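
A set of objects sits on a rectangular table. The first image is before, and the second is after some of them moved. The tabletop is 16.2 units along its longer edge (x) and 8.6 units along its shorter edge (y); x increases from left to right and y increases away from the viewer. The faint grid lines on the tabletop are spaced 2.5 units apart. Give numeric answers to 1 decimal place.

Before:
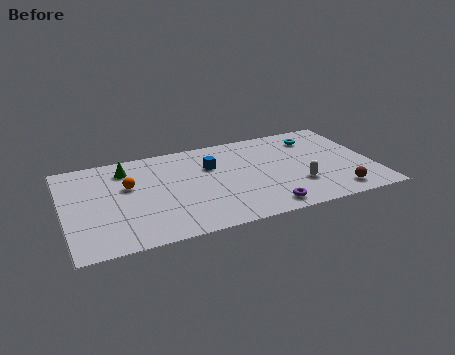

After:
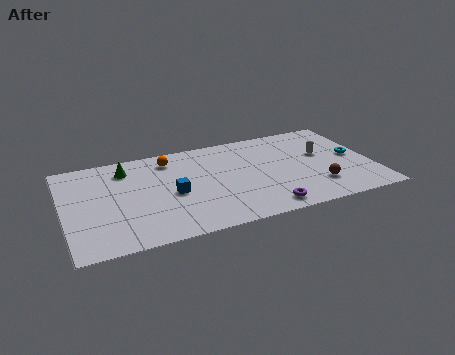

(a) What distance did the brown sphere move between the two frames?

1.3

The brown sphere moved from about (14.0, 1.3) to (13.1, 2.2), a distance of √(0.9² + 0.9²) ≈ 1.3.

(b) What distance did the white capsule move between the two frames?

3.0

The white capsule was near (12.1, 2.6) before and (13.7, 5.1) after, so it travelled √(1.6² + 2.5²) ≈ 3.0 units.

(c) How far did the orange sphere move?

2.9

From (3.4, 5.3) to (5.7, 7.1), the orange sphere covered √(2.3² + 1.8²) ≈ 2.9 units.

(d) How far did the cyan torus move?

3.0

The cyan torus moved from about (13.5, 6.8) to (15.3, 4.4), a distance of √(1.8² + 2.4²) ≈ 3.0.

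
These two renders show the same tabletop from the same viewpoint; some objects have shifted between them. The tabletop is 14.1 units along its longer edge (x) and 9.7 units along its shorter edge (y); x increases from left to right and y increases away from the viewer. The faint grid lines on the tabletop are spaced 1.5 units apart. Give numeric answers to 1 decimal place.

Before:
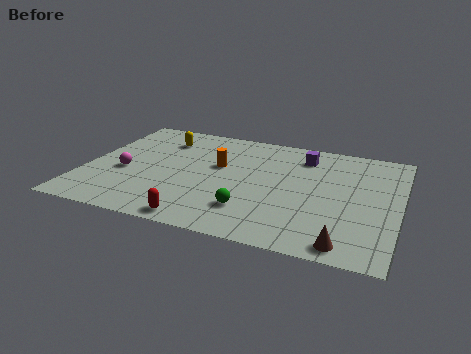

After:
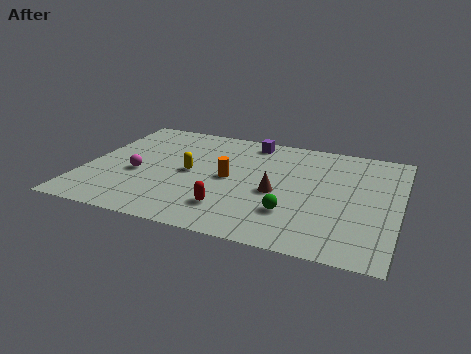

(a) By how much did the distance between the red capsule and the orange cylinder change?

-2.3

Before: roughly 4.9 units apart; after: 2.6. That's 2.3 units closer together.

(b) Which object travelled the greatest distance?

the brown cone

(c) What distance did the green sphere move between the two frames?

1.8

From (7.7, 2.4) to (9.5, 2.7), the green sphere covered √(1.8² + 0.3²) ≈ 1.8 units.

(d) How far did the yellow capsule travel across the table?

3.1

The yellow capsule was near (3.1, 7.5) before and (4.7, 4.8) after, so it travelled √(1.6² + 2.7²) ≈ 3.1 units.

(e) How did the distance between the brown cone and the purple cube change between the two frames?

-2.6

Before: roughly 7.2 units apart; after: 4.6. That's 2.6 units closer together.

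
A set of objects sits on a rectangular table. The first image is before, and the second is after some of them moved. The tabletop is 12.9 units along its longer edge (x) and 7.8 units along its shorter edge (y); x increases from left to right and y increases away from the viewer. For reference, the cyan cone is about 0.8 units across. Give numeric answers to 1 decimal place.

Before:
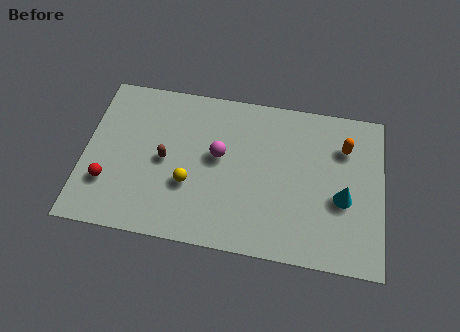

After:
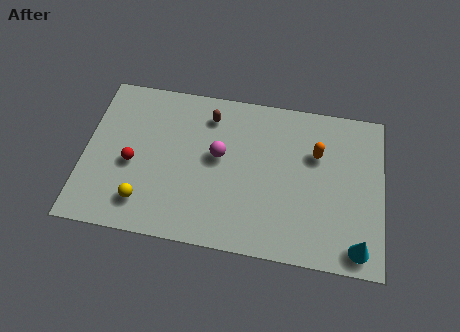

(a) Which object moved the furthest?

the brown capsule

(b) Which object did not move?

the magenta sphere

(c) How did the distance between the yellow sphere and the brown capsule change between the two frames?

+3.9

Before: roughly 1.5 units apart; after: 5.4. That's 3.9 units further apart.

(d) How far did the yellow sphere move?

2.2

From (4.6, 2.8) to (2.7, 1.6), the yellow sphere covered √(1.9² + 1.2²) ≈ 2.2 units.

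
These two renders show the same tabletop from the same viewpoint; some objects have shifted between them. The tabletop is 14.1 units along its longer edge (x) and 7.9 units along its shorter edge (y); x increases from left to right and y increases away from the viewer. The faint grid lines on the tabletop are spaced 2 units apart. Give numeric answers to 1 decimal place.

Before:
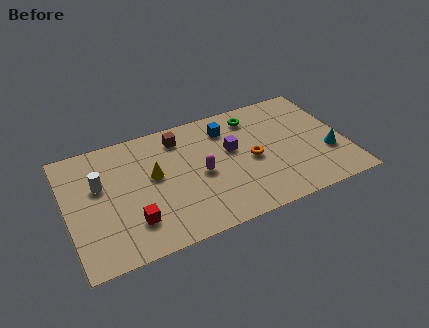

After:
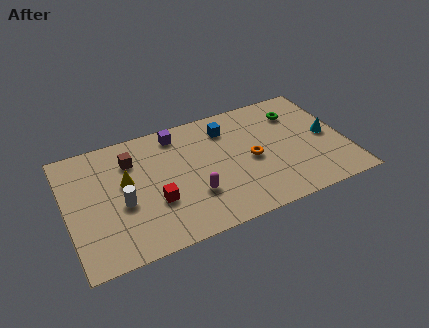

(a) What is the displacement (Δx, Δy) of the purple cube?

(-2.6, 2.1)

The purple cube started near (8.4, 4.7) and ended near (5.8, 6.8).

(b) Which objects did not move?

the orange torus and the blue cube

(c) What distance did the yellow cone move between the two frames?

1.4

From (4.4, 4.5) to (3.0, 4.6), the yellow cone covered √(1.4² + 0.1²) ≈ 1.4 units.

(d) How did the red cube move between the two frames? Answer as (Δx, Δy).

(1.2, 0.8)

The red cube started near (3.1, 2.0) and ended near (4.3, 2.8).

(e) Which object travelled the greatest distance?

the purple cube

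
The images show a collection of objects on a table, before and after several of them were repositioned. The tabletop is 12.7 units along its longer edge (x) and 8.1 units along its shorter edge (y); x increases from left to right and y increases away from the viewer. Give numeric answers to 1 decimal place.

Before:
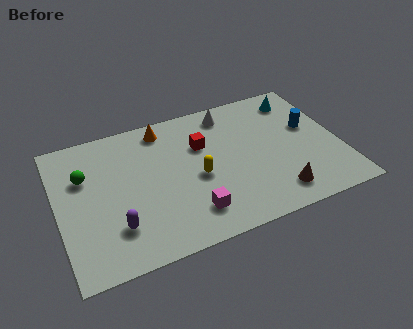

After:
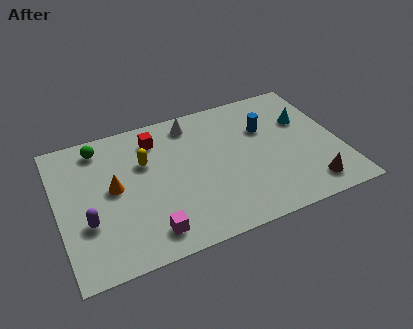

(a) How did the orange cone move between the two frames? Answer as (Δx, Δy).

(-2.5, -2.7)

The orange cone was at about (5.0, 7.0) and moved to about (2.5, 4.3).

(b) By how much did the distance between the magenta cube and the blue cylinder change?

+0.4

They were about 6.6 units apart before and 7.0 after — 0.4 units further apart.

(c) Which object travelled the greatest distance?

the orange cone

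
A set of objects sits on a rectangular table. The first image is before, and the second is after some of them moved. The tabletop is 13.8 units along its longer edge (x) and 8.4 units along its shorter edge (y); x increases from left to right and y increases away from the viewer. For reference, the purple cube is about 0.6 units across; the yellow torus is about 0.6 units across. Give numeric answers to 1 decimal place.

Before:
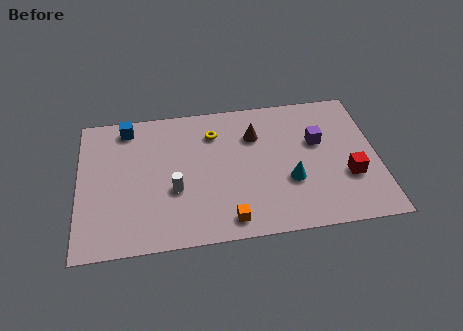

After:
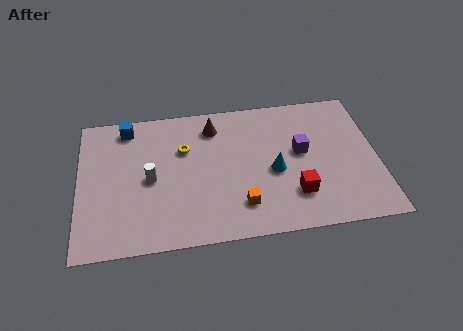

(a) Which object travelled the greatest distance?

the red cube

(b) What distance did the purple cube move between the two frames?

0.9

The purple cube moved from about (11.1, 5.2) to (10.3, 4.7), a distance of √(0.8² + 0.5²) ≈ 0.9.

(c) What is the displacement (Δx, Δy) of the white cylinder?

(-1.1, 0.8)

From the two frames, the white cylinder sits at roughly (4.4, 3.2) before and (3.3, 4.0) after.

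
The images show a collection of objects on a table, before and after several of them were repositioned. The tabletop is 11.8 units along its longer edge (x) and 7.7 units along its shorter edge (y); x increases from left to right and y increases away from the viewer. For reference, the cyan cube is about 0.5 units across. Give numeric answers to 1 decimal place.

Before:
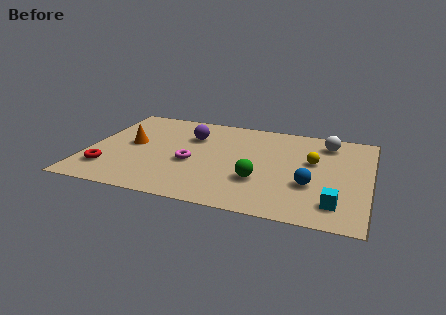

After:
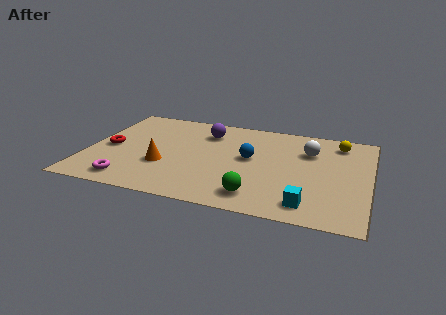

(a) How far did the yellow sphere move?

2.1

The yellow sphere was near (9.4, 4.6) before and (10.4, 6.4) after, so it travelled √(1.0² + 1.8²) ≈ 2.1 units.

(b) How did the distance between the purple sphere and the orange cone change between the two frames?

+0.8

Before: roughly 2.7 units apart; after: 3.5. That's 0.8 units further apart.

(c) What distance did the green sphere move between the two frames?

1.2

From (7.3, 2.5) to (7.3, 1.3), the green sphere covered √(0.0² + 1.2²) ≈ 1.2 units.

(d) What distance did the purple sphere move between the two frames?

0.8

The purple sphere moved from about (4.2, 5.4) to (4.8, 5.9), a distance of √(0.6² + 0.5²) ≈ 0.8.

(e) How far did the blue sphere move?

3.0

The blue sphere was near (9.4, 2.7) before and (6.8, 4.2) after, so it travelled √(2.6² + 1.5²) ≈ 3.0 units.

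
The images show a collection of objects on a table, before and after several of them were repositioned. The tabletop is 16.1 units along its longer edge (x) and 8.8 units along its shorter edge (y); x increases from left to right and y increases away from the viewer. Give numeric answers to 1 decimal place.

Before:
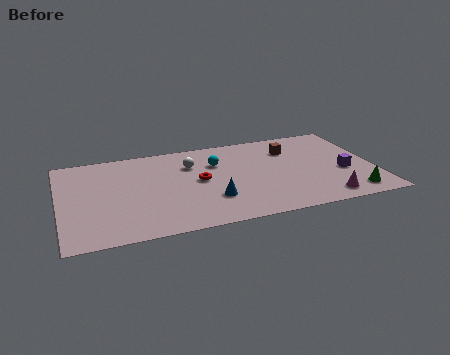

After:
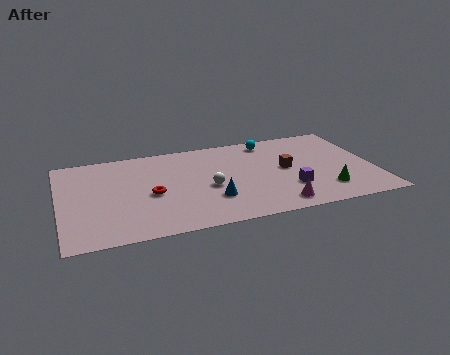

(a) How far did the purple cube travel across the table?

3.0

The purple cube moved from about (14.5, 3.5) to (11.6, 2.6), a distance of √(2.9² + 0.9²) ≈ 3.0.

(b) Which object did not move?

the blue cone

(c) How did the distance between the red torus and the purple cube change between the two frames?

-0.4

The distance was about 7.5 in the first image and 7.1 in the second, so they moved 0.4 units closer together.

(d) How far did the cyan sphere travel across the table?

3.3

From (8.1, 6.1) to (11.0, 7.6), the cyan sphere covered √(2.9² + 1.5²) ≈ 3.3 units.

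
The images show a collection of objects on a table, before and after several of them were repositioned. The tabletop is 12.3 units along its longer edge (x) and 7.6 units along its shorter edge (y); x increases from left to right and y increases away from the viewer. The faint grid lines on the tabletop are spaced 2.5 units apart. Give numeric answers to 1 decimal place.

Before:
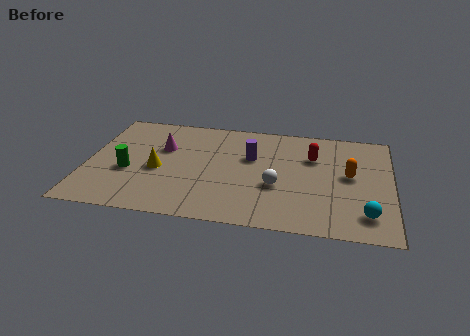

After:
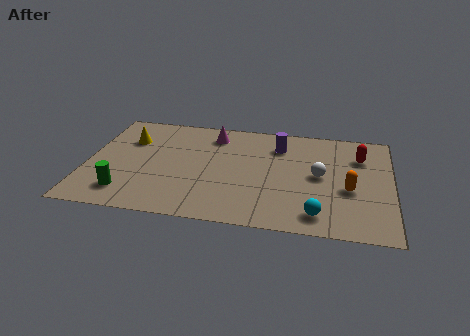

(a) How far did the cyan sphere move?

1.9

The cyan sphere was near (11.3, 1.5) before and (9.4, 1.2) after, so it travelled √(1.9² + 0.3²) ≈ 1.9 units.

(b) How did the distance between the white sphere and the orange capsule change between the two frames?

-1.7

They were about 3.1 units apart before and 1.4 after — 1.7 units closer together.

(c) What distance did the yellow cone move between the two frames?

2.4

The yellow cone was near (2.9, 3.3) before and (1.6, 5.3) after, so it travelled √(1.3² + 2.0²) ≈ 2.4 units.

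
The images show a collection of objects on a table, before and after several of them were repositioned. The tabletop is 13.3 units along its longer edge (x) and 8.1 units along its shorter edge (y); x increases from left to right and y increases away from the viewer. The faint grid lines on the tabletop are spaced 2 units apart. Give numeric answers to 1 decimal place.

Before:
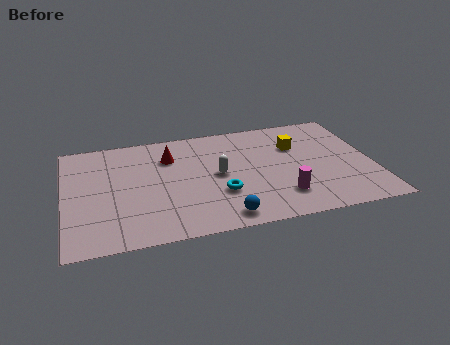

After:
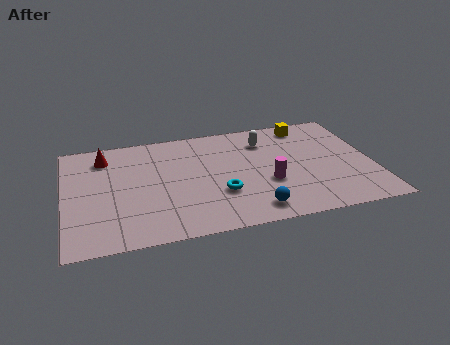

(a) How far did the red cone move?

2.9

From (4.6, 5.9) to (1.8, 6.5), the red cone covered √(2.8² + 0.6²) ≈ 2.9 units.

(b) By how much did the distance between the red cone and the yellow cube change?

+3.4

They were about 5.5 units apart before and 8.9 after — 3.4 units further apart.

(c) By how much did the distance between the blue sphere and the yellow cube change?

+0.7

Before: roughly 5.7 units apart; after: 6.4. That's 0.7 units further apart.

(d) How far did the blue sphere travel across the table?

1.3

The blue sphere was near (6.6, 1.0) before and (7.9, 1.2) after, so it travelled √(1.3² + 0.2²) ≈ 1.3 units.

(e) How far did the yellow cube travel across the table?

1.6

From (10.1, 5.5) to (10.7, 7.0), the yellow cube covered √(0.6² + 1.5²) ≈ 1.6 units.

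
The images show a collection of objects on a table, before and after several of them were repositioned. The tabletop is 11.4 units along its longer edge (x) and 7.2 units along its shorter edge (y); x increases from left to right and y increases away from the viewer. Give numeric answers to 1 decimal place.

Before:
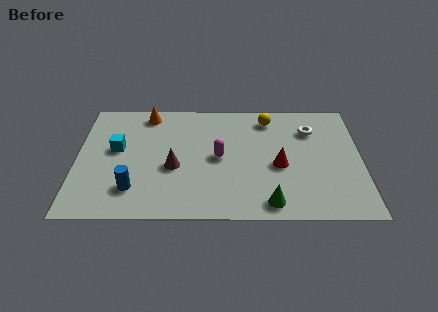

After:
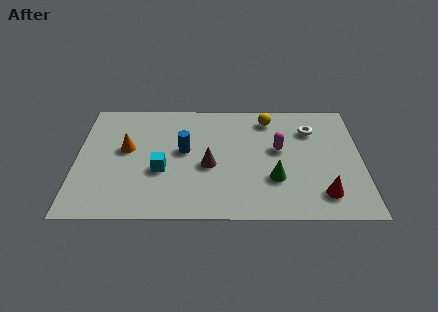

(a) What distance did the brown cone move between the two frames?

1.4

The brown cone moved from about (3.9, 3.0) to (5.3, 3.1), a distance of √(1.4² + 0.1²) ≈ 1.4.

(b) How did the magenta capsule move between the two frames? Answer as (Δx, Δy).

(2.4, 0.5)

The magenta capsule started near (5.7, 3.6) and ended near (8.1, 4.1).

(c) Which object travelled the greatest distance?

the blue cylinder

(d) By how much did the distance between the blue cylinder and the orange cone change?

-2.3

The distance was about 4.6 in the first image and 2.3 in the second, so they moved 2.3 units closer together.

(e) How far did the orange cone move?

2.3

The orange cone moved from about (2.8, 6.3) to (2.0, 4.1), a distance of √(0.8² + 2.2²) ≈ 2.3.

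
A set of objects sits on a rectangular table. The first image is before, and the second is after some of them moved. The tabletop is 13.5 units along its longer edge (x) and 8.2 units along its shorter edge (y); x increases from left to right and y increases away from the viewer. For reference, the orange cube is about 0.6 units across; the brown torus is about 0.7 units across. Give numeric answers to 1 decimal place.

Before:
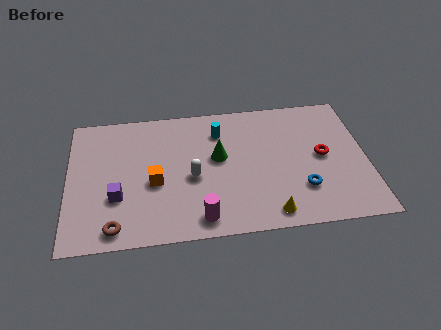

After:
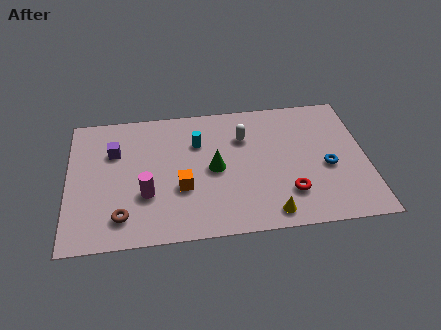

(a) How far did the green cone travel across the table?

0.7

The green cone moved from about (6.8, 4.7) to (6.6, 4.0), a distance of √(0.2² + 0.7²) ≈ 0.7.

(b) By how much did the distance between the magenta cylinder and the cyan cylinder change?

-1.5

The distance was about 5.3 in the first image and 3.8 in the second, so they moved 1.5 units closer together.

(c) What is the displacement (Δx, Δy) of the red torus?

(-1.6, -2.1)

The red torus was at about (11.5, 4.2) and moved to about (9.9, 2.1).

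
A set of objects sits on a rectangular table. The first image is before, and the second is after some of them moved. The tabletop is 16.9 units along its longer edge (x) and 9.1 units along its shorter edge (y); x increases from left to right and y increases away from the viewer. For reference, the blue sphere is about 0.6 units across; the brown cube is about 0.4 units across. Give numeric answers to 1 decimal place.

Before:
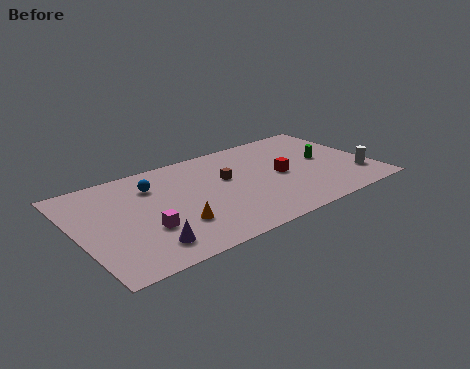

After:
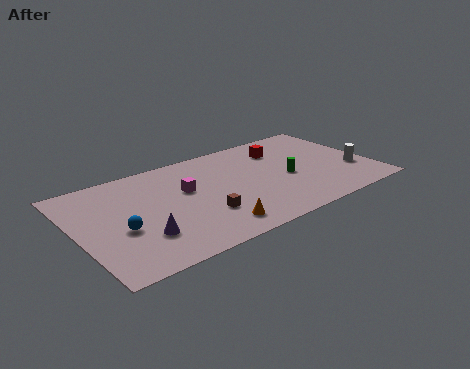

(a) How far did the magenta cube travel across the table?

3.6

The magenta cube was near (3.6, 3.1) before and (6.3, 5.5) after, so it travelled √(2.7² + 2.4²) ≈ 3.6 units.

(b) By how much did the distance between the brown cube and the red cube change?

+3.6

The distance was about 3.2 in the first image and 6.8 in the second, so they moved 3.6 units further apart.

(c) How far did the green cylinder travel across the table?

2.5

The green cylinder moved from about (14.4, 4.8) to (12.0, 4.0), a distance of √(2.4² + 0.8²) ≈ 2.5.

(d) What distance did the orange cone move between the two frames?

2.2

The orange cone moved from about (5.2, 2.7) to (7.1, 1.5), a distance of √(1.9² + 1.2²) ≈ 2.2.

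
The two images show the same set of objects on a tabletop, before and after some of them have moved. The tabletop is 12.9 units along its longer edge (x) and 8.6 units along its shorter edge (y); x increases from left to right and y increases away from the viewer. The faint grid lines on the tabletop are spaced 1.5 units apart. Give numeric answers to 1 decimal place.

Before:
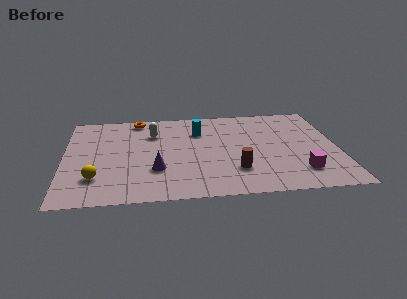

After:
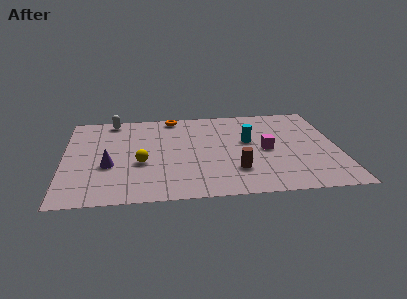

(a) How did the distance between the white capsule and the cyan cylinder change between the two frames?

+4.7

They were about 2.2 units apart before and 6.9 after — 4.7 units further apart.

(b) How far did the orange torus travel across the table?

1.7

From (3.5, 7.7) to (5.2, 7.8), the orange torus covered √(1.7² + 0.1²) ≈ 1.7 units.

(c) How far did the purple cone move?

2.3

The purple cone moved from about (4.3, 2.7) to (2.1, 3.3), a distance of √(2.2² + 0.6²) ≈ 2.3.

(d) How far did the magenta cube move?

2.7

From (11.0, 1.9) to (9.5, 4.1), the magenta cube covered √(1.5² + 2.2²) ≈ 2.7 units.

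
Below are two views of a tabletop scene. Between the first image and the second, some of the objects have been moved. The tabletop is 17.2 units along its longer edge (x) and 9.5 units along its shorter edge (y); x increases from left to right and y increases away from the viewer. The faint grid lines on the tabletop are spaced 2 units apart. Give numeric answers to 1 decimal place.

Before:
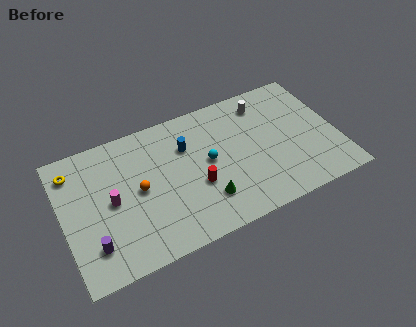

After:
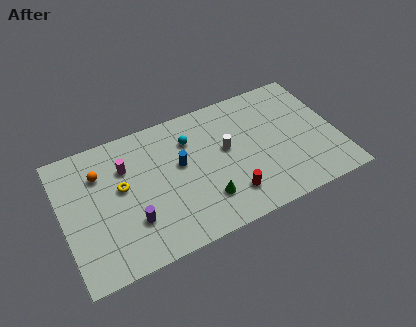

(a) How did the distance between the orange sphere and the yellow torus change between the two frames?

-2.9

They were about 4.8 units apart before and 1.9 after — 2.9 units closer together.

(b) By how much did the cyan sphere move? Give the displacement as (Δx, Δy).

(-0.9, 2.0)

The cyan sphere started near (9.1, 5.0) and ended near (8.2, 7.0).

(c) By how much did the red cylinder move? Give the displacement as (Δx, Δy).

(1.9, -1.5)

The red cylinder started near (8.2, 3.6) and ended near (10.1, 2.1).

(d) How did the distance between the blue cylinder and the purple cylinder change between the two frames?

-3.4

They were about 7.7 units apart before and 4.3 after — 3.4 units closer together.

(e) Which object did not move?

the green cone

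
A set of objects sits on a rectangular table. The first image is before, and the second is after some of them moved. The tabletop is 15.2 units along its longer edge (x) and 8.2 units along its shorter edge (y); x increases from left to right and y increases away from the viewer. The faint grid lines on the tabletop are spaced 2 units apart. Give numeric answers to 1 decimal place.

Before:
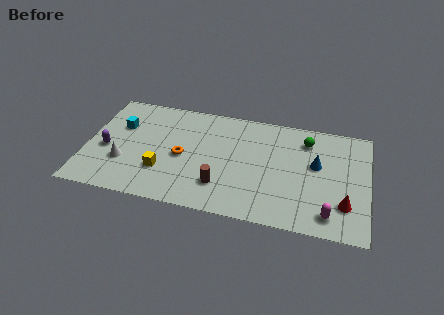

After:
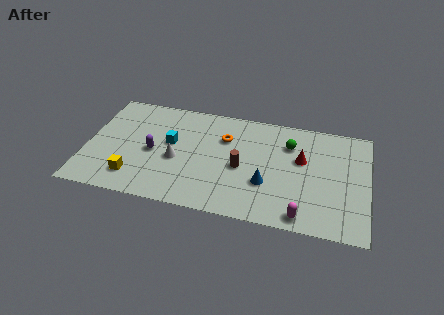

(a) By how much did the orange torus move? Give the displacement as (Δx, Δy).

(2.2, 1.9)

The orange torus was at about (5.2, 3.8) and moved to about (7.4, 5.7).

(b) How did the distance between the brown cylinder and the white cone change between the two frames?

-1.8

They were about 5.3 units apart before and 3.5 after — 1.8 units closer together.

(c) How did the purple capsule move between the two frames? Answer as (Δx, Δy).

(2.5, 0.3)

The purple capsule started near (1.1, 3.5) and ended near (3.6, 3.8).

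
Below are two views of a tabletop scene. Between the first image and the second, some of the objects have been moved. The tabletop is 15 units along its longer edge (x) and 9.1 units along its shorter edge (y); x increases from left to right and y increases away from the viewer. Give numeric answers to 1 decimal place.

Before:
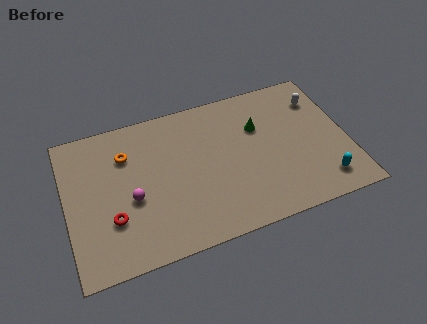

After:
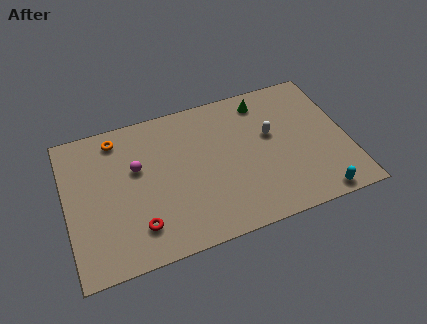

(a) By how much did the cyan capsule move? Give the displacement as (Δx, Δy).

(-0.4, -0.8)

The cyan capsule started near (13.4, 1.6) and ended near (13.0, 0.8).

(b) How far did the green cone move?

1.6

The green cone moved from about (10.4, 6.1) to (10.8, 7.7), a distance of √(0.4² + 1.6²) ≈ 1.6.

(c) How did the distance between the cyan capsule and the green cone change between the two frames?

+1.8

They were about 5.4 units apart before and 7.2 after — 1.8 units further apart.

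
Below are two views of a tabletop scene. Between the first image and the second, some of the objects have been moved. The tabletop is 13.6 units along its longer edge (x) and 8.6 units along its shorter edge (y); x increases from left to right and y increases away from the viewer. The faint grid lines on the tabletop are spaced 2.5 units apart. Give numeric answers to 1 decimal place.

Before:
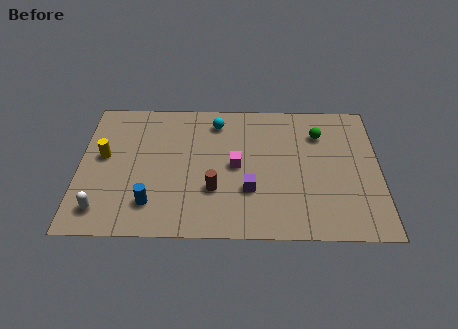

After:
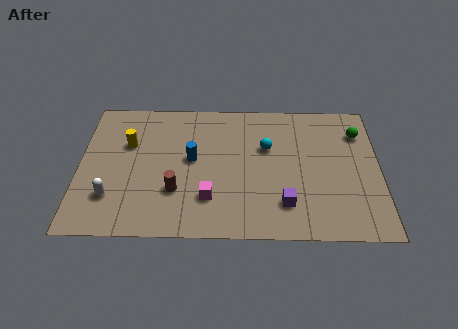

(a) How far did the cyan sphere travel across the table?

2.8

The cyan sphere moved from about (6.2, 7.1) to (8.5, 5.5), a distance of √(2.3² + 1.6²) ≈ 2.8.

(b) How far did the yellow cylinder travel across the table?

1.4

From (1.1, 4.8) to (2.2, 5.6), the yellow cylinder covered √(1.1² + 0.8²) ≈ 1.4 units.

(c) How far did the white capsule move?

0.9

The white capsule was near (1.1, 1.5) before and (1.5, 2.3) after, so it travelled √(0.4² + 0.8²) ≈ 0.9 units.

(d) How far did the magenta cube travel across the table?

2.3

The magenta cube moved from about (7.1, 4.3) to (5.9, 2.3), a distance of √(1.2² + 2.0²) ≈ 2.3.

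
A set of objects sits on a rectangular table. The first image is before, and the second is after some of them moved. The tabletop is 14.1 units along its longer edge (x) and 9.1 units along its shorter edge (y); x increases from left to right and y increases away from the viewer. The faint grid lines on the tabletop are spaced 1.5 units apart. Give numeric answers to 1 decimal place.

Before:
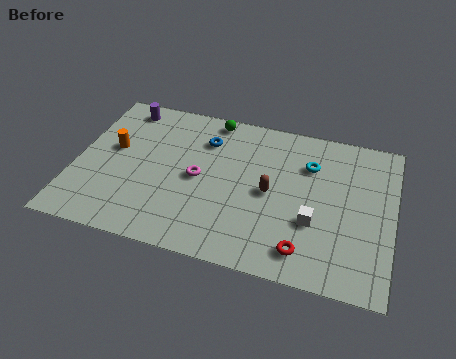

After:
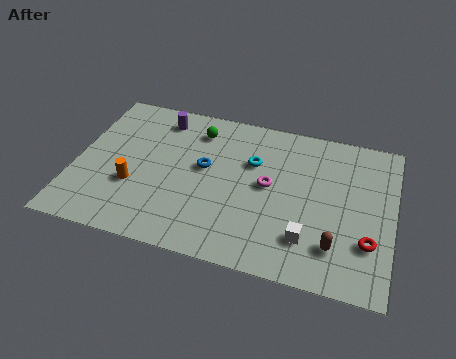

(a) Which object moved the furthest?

the brown capsule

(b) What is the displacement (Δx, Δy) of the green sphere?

(-0.6, -0.9)

The green sphere was at about (5.8, 8.2) and moved to about (5.2, 7.3).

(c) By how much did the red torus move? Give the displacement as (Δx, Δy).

(2.7, 1.2)

From the two frames, the red torus sits at roughly (10.4, 1.5) before and (13.1, 2.7) after.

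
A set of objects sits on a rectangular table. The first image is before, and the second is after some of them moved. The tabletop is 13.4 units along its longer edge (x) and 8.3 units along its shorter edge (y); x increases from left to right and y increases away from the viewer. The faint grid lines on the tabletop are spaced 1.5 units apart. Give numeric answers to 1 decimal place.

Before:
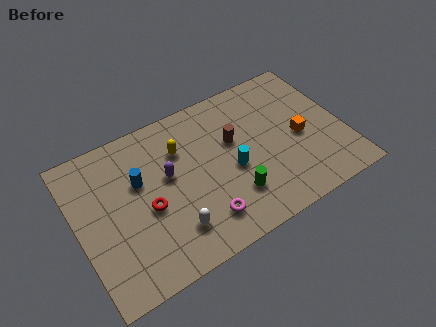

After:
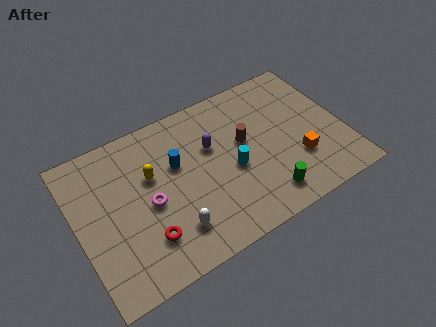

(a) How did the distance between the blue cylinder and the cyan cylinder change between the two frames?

-1.7

They were about 4.8 units apart before and 3.1 after — 1.7 units closer together.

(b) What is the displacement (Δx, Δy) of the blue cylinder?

(1.9, 0.0)

From the two frames, the blue cylinder sits at roughly (3.2, 5.2) before and (5.1, 5.2) after.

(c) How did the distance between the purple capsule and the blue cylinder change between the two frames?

+0.3

They were about 1.5 units apart before and 1.8 after — 0.3 units further apart.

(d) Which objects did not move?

the white capsule and the cyan cylinder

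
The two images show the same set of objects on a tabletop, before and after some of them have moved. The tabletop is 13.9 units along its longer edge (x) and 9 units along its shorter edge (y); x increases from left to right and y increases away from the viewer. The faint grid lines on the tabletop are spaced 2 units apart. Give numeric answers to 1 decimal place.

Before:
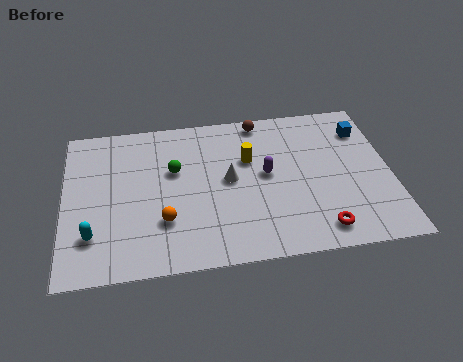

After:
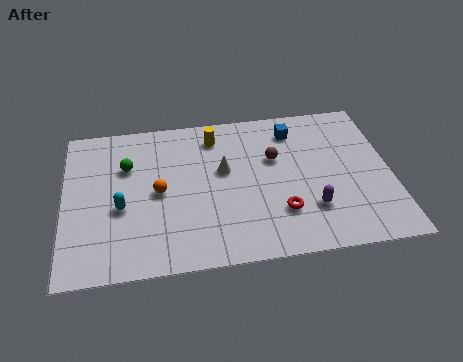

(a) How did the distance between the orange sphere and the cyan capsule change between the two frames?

-1.3

Before: roughly 3.0 units apart; after: 1.7. That's 1.3 units closer together.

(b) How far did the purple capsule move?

2.9

From (8.6, 4.8) to (10.4, 2.5), the purple capsule covered √(1.8² + 2.3²) ≈ 2.9 units.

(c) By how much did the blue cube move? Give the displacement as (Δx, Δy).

(-3.0, 0.4)

From the two frames, the blue cube sits at roughly (12.9, 6.9) before and (9.9, 7.3) after.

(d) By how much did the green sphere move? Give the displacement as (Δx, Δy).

(-2.0, 0.5)

The green sphere was at about (4.7, 5.6) and moved to about (2.7, 6.1).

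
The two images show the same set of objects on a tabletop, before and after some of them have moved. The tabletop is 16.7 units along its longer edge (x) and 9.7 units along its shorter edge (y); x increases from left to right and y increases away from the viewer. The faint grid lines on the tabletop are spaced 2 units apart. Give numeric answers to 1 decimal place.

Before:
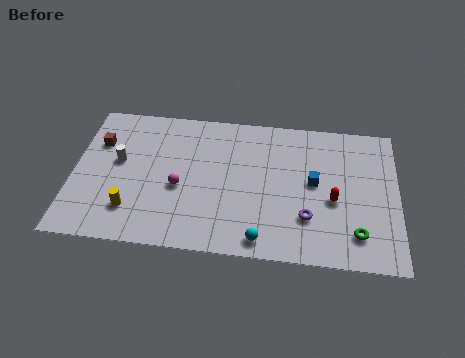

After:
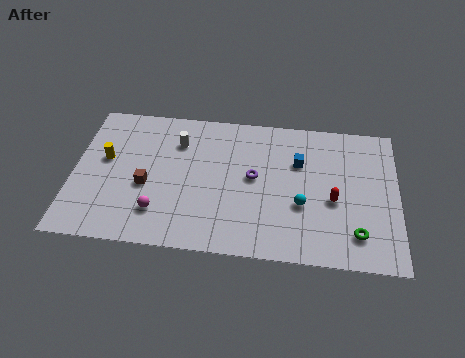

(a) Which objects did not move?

the green torus and the red capsule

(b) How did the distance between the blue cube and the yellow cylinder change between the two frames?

+0.3

Before: roughly 9.7 units apart; after: 10.0. That's 0.3 units further apart.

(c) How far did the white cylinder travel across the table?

3.4

From (2.3, 5.5) to (5.3, 7.2), the white cylinder covered √(3.0² + 1.7²) ≈ 3.4 units.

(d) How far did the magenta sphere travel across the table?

2.1

The magenta sphere was near (5.5, 4.1) before and (4.5, 2.3) after, so it travelled √(1.0² + 1.8²) ≈ 2.1 units.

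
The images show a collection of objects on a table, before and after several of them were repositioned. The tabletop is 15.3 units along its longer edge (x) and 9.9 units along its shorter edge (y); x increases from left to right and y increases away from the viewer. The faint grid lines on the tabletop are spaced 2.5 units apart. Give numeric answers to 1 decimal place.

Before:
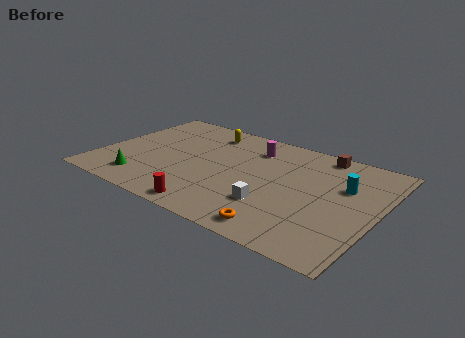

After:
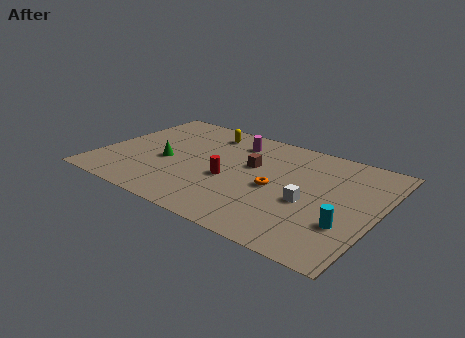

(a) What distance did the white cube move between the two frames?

2.2

The white cube moved from about (9.9, 2.9) to (11.7, 4.1), a distance of √(1.8² + 1.2²) ≈ 2.2.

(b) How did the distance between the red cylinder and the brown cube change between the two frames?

-7.1

The distance was about 9.2 in the first image and 2.1 in the second, so they moved 7.1 units closer together.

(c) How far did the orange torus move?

3.4

The orange torus moved from about (10.7, 1.2) to (9.8, 4.5), a distance of √(0.9² + 3.3²) ≈ 3.4.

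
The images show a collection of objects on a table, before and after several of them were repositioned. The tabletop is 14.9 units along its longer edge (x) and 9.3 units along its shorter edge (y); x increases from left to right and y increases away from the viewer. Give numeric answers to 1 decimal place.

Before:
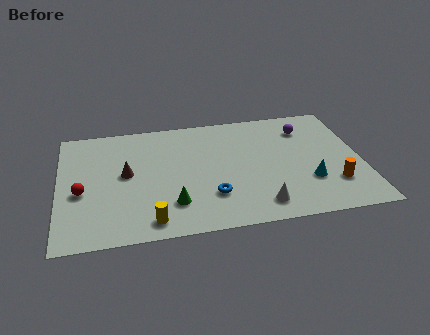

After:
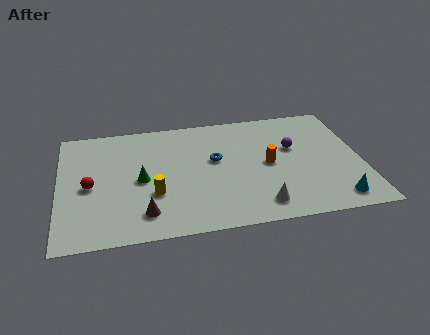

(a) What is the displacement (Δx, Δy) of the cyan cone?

(1.2, -1.6)

The cyan cone was at about (12.2, 2.9) and moved to about (13.4, 1.3).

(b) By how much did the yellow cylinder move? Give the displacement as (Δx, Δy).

(0.2, 2.0)

From the two frames, the yellow cylinder sits at roughly (4.4, 1.2) before and (4.6, 3.2) after.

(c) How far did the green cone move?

2.6

The green cone was near (5.5, 2.3) before and (4.0, 4.4) after, so it travelled √(1.5² + 2.1²) ≈ 2.6 units.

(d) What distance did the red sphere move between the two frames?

0.6

From (1.1, 3.9) to (1.5, 4.3), the red sphere covered √(0.4² + 0.4²) ≈ 0.6 units.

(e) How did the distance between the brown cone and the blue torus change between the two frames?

+0.3

Before: roughly 4.8 units apart; after: 5.1. That's 0.3 units further apart.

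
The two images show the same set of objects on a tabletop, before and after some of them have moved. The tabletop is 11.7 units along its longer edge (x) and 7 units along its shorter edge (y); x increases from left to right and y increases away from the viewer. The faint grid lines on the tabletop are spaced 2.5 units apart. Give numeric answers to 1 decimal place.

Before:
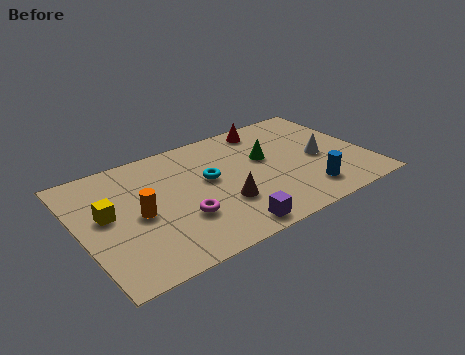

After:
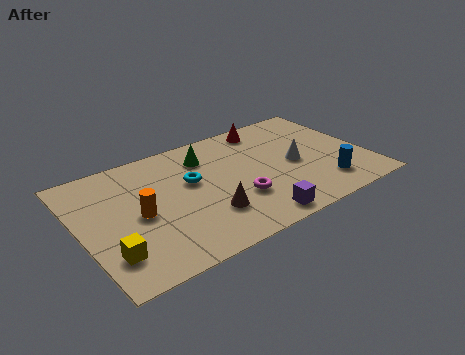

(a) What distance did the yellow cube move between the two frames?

2.2

From (1.1, 3.9) to (0.9, 1.7), the yellow cube covered √(0.2² + 2.2²) ≈ 2.2 units.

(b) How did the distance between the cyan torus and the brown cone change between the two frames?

+0.5

They were about 1.7 units apart before and 2.2 after — 0.5 units further apart.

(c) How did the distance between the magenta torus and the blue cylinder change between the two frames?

-1.5

The distance was about 5.1 in the first image and 3.6 in the second, so they moved 1.5 units closer together.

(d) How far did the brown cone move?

0.8

From (5.6, 2.3) to (4.9, 2.0), the brown cone covered √(0.7² + 0.3²) ≈ 0.8 units.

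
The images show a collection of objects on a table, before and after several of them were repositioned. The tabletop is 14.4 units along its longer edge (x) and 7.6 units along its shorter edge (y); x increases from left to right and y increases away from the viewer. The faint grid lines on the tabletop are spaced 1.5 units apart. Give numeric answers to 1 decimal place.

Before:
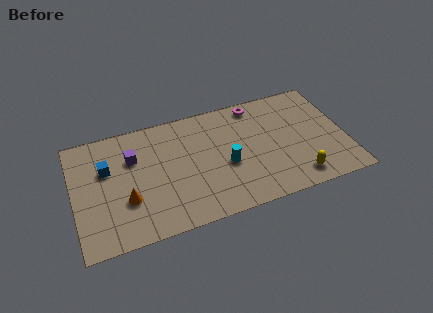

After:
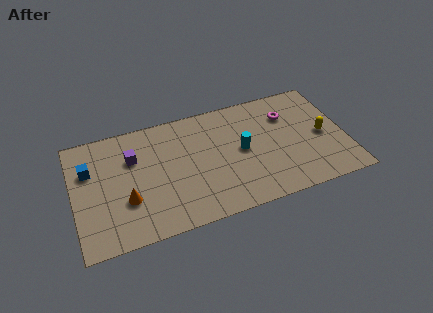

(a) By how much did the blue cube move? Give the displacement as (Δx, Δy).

(-0.9, 0.2)

From the two frames, the blue cube sits at roughly (1.8, 4.9) before and (0.9, 5.1) after.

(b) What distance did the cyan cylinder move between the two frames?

1.1

The cyan cylinder moved from about (8.0, 3.2) to (8.9, 3.9), a distance of √(0.9² + 0.7²) ≈ 1.1.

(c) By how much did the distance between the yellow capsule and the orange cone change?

+1.5

They were about 9.0 units apart before and 10.5 after — 1.5 units further apart.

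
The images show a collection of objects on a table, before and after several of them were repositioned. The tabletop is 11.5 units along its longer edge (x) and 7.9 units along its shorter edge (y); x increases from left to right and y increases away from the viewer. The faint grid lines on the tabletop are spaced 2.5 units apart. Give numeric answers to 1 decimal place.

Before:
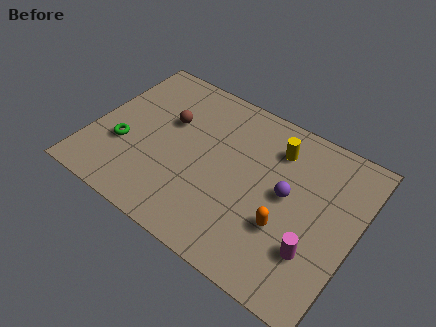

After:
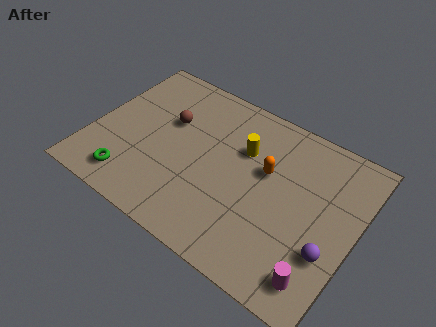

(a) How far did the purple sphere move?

2.6

The purple sphere was near (8.5, 4.2) before and (10.6, 2.6) after, so it travelled √(2.1² + 1.6²) ≈ 2.6 units.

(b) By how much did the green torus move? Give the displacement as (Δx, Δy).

(0.6, -1.5)

The green torus was at about (1.5, 2.8) and moved to about (2.1, 1.3).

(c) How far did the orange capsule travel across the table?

2.4

The orange capsule was near (8.7, 2.7) before and (7.5, 4.8) after, so it travelled √(1.2² + 2.1²) ≈ 2.4 units.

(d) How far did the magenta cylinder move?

1.1

The magenta cylinder was near (10.0, 2.3) before and (10.4, 1.3) after, so it travelled √(0.4² + 1.0²) ≈ 1.1 units.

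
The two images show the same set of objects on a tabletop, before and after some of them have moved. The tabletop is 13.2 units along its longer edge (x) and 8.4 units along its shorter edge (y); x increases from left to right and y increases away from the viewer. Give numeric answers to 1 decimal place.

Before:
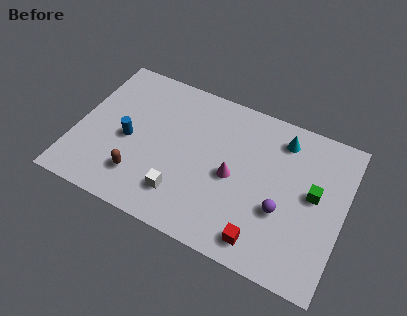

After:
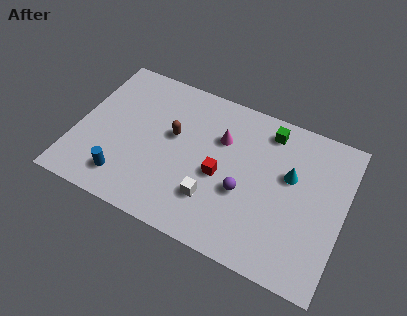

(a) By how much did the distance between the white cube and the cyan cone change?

-2.2

The distance was about 6.7 in the first image and 4.5 in the second, so they moved 2.2 units closer together.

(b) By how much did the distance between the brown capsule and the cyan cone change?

-2.3

They were about 8.1 units apart before and 5.8 after — 2.3 units closer together.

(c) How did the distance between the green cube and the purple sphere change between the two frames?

+1.8

Before: roughly 2.1 units apart; after: 3.9. That's 1.8 units further apart.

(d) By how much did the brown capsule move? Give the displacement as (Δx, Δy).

(1.3, 2.9)

The brown capsule was at about (3.4, 2.0) and moved to about (4.7, 4.9).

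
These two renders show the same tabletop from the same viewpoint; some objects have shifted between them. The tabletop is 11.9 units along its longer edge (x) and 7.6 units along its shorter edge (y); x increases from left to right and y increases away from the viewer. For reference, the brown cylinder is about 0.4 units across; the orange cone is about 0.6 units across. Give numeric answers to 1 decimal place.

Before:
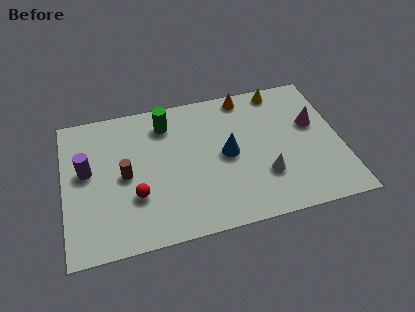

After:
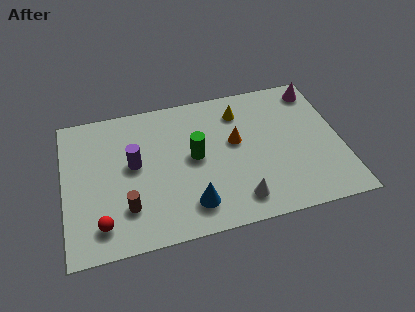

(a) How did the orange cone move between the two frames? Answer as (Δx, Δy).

(-0.6, -2.4)

From the two frames, the orange cone sits at roughly (8.0, 6.8) before and (7.4, 4.4) after.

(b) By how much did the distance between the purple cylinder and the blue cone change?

-2.5

They were about 6.0 units apart before and 3.5 after — 2.5 units closer together.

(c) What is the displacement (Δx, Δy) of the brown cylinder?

(0.0, -1.7)

From the two frames, the brown cylinder sits at roughly (2.6, 3.7) before and (2.6, 2.0) after.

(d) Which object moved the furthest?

the blue cone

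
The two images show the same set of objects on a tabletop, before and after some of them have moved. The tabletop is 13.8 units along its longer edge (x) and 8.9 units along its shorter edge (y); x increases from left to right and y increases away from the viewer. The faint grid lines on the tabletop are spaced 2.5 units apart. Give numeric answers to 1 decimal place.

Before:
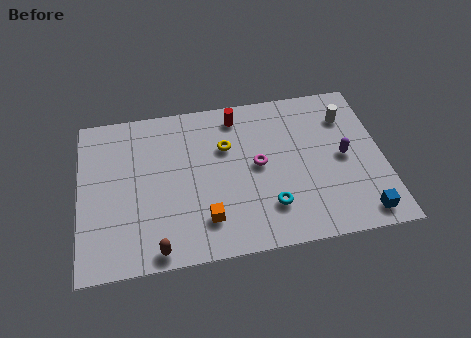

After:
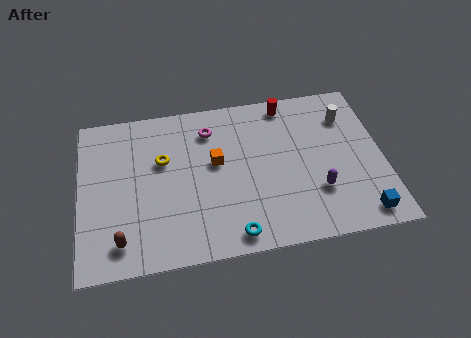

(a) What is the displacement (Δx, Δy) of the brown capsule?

(-1.6, 0.7)

The brown capsule started near (3.4, 0.8) and ended near (1.8, 1.5).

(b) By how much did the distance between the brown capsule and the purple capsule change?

-0.3

Before: roughly 9.3 units apart; after: 9.0. That's 0.3 units closer together.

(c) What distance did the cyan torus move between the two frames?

2.1

From (8.5, 2.2) to (6.8, 1.0), the cyan torus covered √(1.7² + 1.2²) ≈ 2.1 units.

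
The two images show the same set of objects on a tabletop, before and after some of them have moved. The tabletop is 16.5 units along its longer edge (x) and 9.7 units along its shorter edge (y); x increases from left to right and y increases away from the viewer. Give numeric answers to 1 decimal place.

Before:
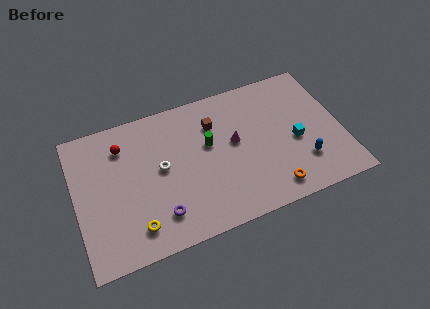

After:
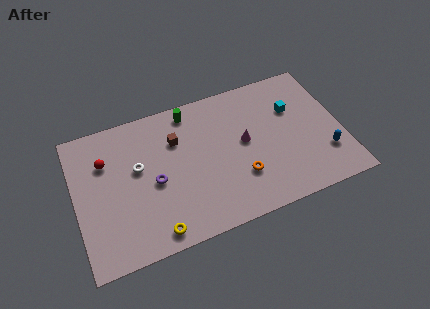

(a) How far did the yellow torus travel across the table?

1.3

The yellow torus was near (3.4, 1.8) before and (4.5, 1.1) after, so it travelled √(1.1² + 0.7²) ≈ 1.3 units.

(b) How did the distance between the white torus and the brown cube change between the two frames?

-1.3

Before: roughly 4.0 units apart; after: 2.7. That's 1.3 units closer together.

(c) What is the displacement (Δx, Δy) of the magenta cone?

(0.6, -0.2)

The magenta cone started near (9.9, 5.4) and ended near (10.5, 5.2).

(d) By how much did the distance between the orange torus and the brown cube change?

-1.1

They were about 6.4 units apart before and 5.3 after — 1.1 units closer together.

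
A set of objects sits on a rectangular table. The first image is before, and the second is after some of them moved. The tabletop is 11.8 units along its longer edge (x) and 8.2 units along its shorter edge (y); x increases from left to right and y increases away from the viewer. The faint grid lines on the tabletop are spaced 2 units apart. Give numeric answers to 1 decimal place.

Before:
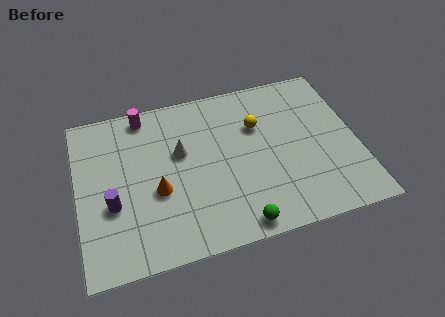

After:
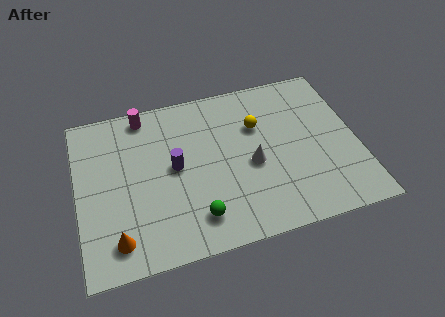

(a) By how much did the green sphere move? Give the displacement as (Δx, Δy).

(-1.7, 0.8)

From the two frames, the green sphere sits at roughly (6.5, 0.8) before and (4.8, 1.6) after.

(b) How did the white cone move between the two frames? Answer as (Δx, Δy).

(2.9, -1.4)

From the two frames, the white cone sits at roughly (4.4, 5.0) before and (7.3, 3.6) after.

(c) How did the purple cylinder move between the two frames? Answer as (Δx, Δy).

(2.7, 1.2)

The purple cylinder started near (1.4, 3.1) and ended near (4.1, 4.3).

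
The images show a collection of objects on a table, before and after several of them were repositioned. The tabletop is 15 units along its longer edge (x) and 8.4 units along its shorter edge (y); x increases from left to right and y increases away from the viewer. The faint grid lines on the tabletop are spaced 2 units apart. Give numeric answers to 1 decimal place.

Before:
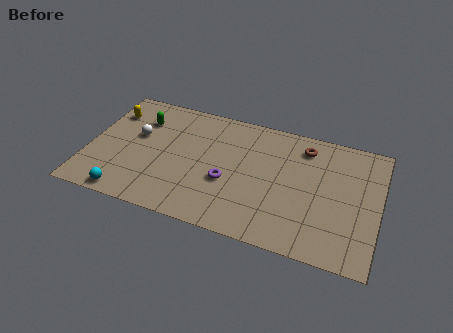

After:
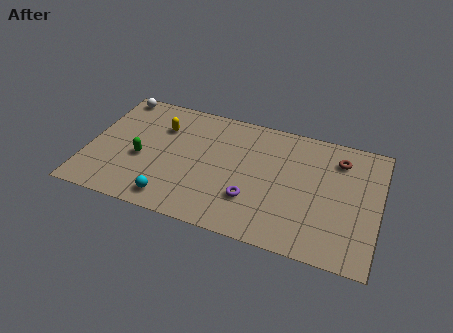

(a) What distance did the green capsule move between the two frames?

2.7

The green capsule moved from about (2.5, 6.2) to (2.8, 3.5), a distance of √(0.3² + 2.7²) ≈ 2.7.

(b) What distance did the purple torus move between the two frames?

1.5

From (7.3, 3.3) to (8.6, 2.5), the purple torus covered √(1.3² + 0.8²) ≈ 1.5 units.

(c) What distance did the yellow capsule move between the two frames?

2.7

The yellow capsule was near (0.9, 6.3) before and (3.6, 6.0) after, so it travelled √(2.7² + 0.3²) ≈ 2.7 units.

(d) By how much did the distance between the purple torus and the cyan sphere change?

-1.4

Before: roughly 5.6 units apart; after: 4.2. That's 1.4 units closer together.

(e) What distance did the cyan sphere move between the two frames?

2.3

From (2.3, 0.8) to (4.6, 1.2), the cyan sphere covered √(2.3² + 0.4²) ≈ 2.3 units.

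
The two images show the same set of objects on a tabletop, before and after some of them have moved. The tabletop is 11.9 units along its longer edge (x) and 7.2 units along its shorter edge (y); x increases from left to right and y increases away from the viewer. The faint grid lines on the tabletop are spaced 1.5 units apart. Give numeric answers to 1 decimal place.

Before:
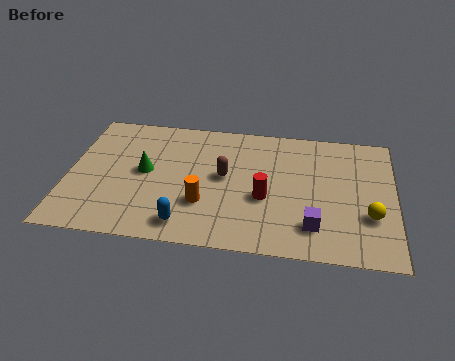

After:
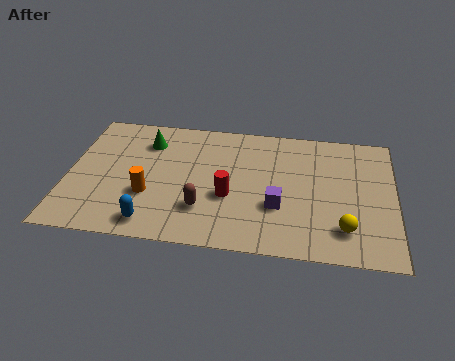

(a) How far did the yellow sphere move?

1.2

The yellow sphere was near (11.0, 2.4) before and (10.1, 1.6) after, so it travelled √(0.9² + 0.8²) ≈ 1.2 units.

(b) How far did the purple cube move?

1.6

The purple cube was near (9.0, 1.6) before and (7.7, 2.5) after, so it travelled √(1.3² + 0.9²) ≈ 1.6 units.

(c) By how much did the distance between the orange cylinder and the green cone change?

+0.3

Before: roughly 2.7 units apart; after: 3.0. That's 0.3 units further apart.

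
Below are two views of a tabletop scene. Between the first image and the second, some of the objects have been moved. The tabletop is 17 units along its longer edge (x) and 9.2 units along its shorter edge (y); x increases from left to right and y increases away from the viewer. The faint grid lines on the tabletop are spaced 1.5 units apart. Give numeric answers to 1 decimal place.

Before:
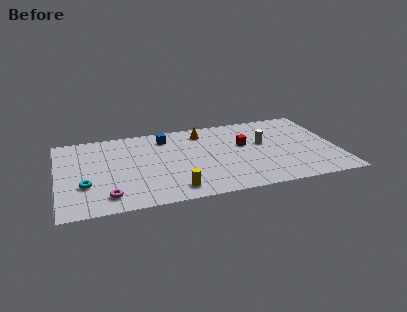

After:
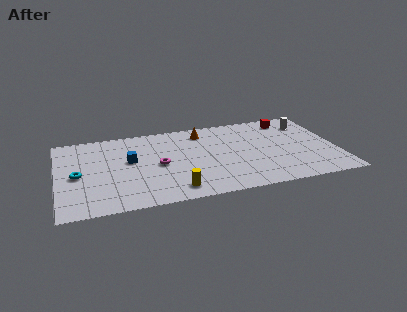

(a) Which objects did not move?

the yellow cylinder and the orange cone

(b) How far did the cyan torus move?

1.3

The cyan torus moved from about (1.6, 3.1) to (1.2, 4.3), a distance of √(0.4² + 1.2²) ≈ 1.3.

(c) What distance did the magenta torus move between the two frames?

4.3

From (2.9, 1.6) to (6.1, 4.4), the magenta torus covered √(3.2² + 2.8²) ≈ 4.3 units.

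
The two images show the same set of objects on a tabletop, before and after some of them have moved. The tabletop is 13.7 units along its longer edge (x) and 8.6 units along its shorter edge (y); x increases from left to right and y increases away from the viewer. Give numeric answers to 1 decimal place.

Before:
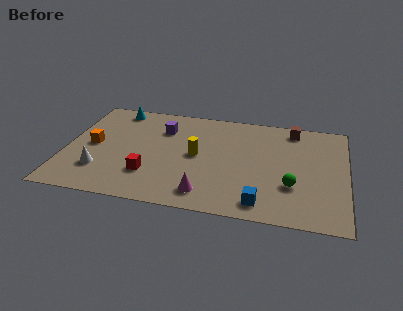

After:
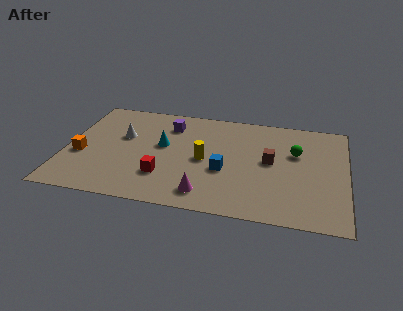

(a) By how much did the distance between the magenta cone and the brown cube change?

-2.9

They were about 7.3 units apart before and 4.4 after — 2.9 units closer together.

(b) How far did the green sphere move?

2.7

From (11.1, 2.8) to (11.2, 5.5), the green sphere covered √(0.1² + 2.7²) ≈ 2.7 units.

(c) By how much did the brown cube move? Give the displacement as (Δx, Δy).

(-1.0, -2.9)

From the two frames, the brown cube sits at roughly (11.0, 7.5) before and (10.0, 4.6) after.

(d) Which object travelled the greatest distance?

the cyan cone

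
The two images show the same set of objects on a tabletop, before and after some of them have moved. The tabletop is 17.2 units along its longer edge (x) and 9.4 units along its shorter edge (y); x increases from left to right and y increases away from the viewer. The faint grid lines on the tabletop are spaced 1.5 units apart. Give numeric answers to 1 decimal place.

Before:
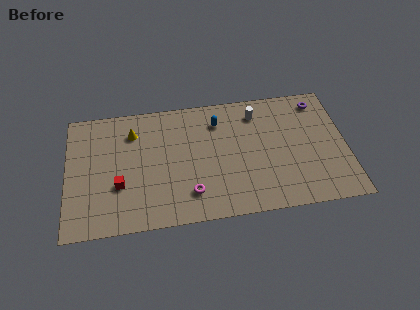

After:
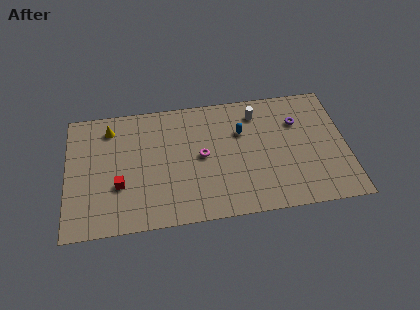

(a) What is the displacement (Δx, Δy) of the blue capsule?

(1.4, -1.0)

The blue capsule was at about (9.4, 7.3) and moved to about (10.8, 6.3).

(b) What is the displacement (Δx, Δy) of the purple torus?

(-1.4, -1.4)

The purple torus started near (15.7, 8.0) and ended near (14.3, 6.6).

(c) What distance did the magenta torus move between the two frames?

2.8

The magenta torus was near (7.5, 2.1) before and (8.3, 4.8) after, so it travelled √(0.8² + 2.7²) ≈ 2.8 units.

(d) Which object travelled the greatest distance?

the magenta torus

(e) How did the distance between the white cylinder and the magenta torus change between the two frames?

-2.5

The distance was about 7.0 in the first image and 4.5 in the second, so they moved 2.5 units closer together.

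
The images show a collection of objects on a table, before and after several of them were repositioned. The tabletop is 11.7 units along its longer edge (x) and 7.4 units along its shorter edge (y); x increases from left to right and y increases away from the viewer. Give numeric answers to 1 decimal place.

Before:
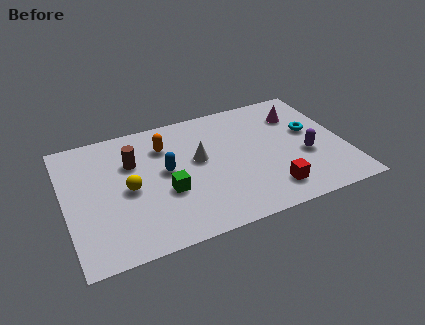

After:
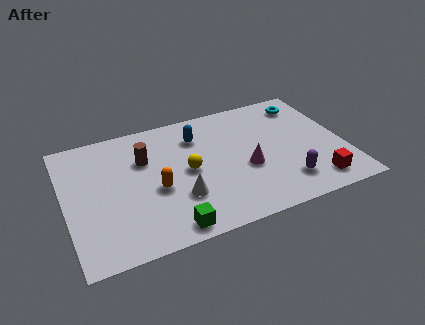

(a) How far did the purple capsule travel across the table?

1.6

The purple capsule moved from about (10.0, 2.9) to (9.0, 1.6), a distance of √(1.0² + 1.3²) ≈ 1.6.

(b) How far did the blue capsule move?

2.2

The blue capsule moved from about (4.2, 4.0) to (5.7, 5.6), a distance of √(1.5² + 1.6²) ≈ 2.2.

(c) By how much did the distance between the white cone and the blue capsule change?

+2.1

The distance was about 1.4 in the first image and 3.5 in the second, so they moved 2.1 units further apart.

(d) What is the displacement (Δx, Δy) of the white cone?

(-1.0, -1.9)

The white cone started near (5.6, 4.2) and ended near (4.6, 2.3).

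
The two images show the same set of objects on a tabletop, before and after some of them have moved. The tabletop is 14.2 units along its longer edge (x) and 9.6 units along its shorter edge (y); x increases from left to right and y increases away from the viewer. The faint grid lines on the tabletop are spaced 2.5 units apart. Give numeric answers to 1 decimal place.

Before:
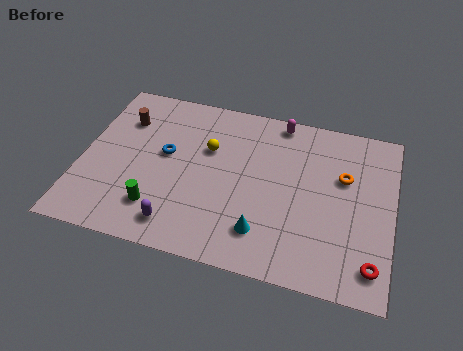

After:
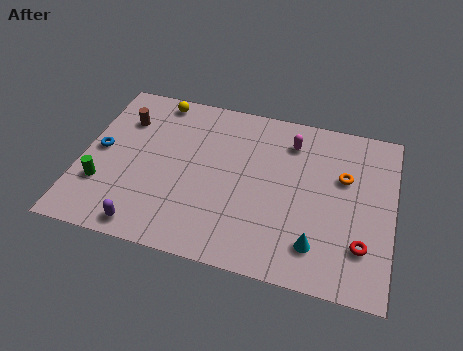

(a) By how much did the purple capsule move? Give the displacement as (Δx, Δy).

(-1.4, -0.5)

The purple capsule was at about (4.7, 1.5) and moved to about (3.3, 1.0).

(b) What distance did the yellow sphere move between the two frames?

3.5

The yellow sphere moved from about (5.7, 6.2) to (3.1, 8.6), a distance of √(2.6² + 2.4²) ≈ 3.5.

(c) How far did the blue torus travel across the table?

3.0

The blue torus was near (3.8, 5.4) before and (0.8, 4.9) after, so it travelled √(3.0² + 0.5²) ≈ 3.0 units.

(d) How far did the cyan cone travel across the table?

2.4

The cyan cone was near (8.5, 2.1) before and (10.9, 2.0) after, so it travelled √(2.4² + 0.1²) ≈ 2.4 units.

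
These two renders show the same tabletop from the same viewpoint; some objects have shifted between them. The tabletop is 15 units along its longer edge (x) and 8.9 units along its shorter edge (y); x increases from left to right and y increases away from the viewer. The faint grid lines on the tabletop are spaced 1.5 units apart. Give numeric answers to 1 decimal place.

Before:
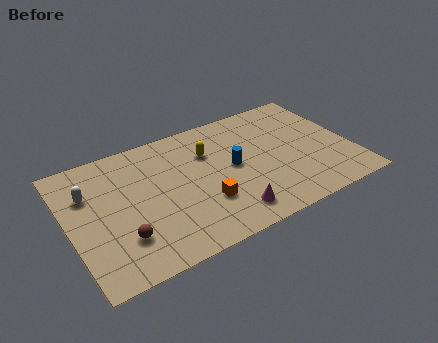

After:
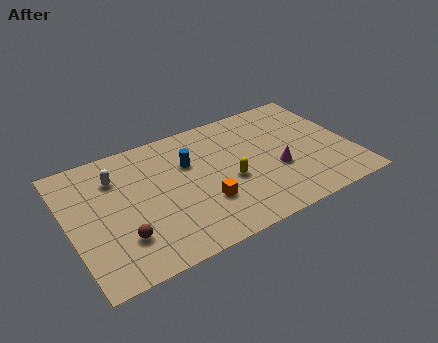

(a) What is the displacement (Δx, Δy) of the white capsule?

(1.5, 0.5)

The white capsule was at about (1.2, 6.1) and moved to about (2.7, 6.6).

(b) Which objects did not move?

the orange cube and the brown sphere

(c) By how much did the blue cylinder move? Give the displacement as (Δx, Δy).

(-2.2, 1.3)

The blue cylinder started near (8.7, 4.6) and ended near (6.5, 5.9).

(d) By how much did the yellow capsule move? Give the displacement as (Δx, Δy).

(0.8, -2.5)

The yellow capsule was at about (7.6, 6.2) and moved to about (8.4, 3.7).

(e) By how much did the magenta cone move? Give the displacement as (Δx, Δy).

(2.9, 1.9)

From the two frames, the magenta cone sits at roughly (8.0, 1.5) before and (10.9, 3.4) after.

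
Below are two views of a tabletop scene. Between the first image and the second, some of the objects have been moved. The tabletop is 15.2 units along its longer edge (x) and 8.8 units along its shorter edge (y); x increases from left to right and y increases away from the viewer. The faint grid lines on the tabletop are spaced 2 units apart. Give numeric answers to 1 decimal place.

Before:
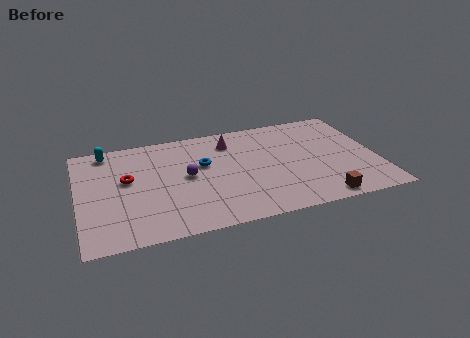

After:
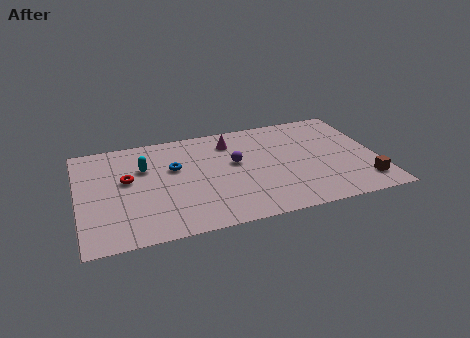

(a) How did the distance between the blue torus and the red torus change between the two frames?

-1.5

The distance was about 3.9 in the first image and 2.4 in the second, so they moved 1.5 units closer together.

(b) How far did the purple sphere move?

2.5

The purple sphere moved from about (5.5, 4.6) to (8.0, 5.1), a distance of √(2.5² + 0.5²) ≈ 2.5.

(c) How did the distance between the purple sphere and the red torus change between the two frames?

+2.5

They were about 3.0 units apart before and 5.5 after — 2.5 units further apart.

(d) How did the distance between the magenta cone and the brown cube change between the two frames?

+1.0

Before: roughly 7.3 units apart; after: 8.3. That's 1.0 units further apart.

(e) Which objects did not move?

the red torus and the magenta cone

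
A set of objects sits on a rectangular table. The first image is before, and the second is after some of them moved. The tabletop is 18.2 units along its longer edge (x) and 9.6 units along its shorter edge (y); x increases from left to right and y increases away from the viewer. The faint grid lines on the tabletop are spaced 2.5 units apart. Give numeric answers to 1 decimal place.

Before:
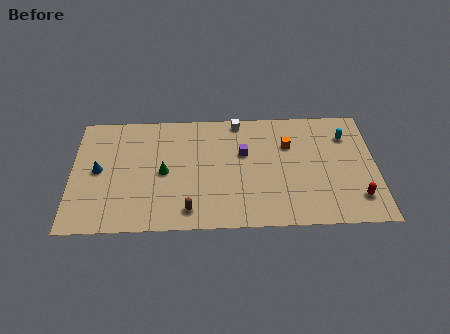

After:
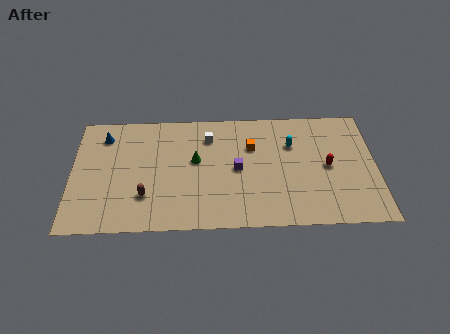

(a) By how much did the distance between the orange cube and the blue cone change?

-2.5

Before: roughly 11.5 units apart; after: 9.0. That's 2.5 units closer together.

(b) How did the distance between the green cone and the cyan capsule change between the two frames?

-5.4

They were about 11.3 units apart before and 5.9 after — 5.4 units closer together.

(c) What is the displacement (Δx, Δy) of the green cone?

(1.9, 0.9)

The green cone started near (5.5, 4.6) and ended near (7.4, 5.5).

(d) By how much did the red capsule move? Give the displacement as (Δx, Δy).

(-1.7, 2.6)

The red capsule started near (17.0, 2.1) and ended near (15.3, 4.7).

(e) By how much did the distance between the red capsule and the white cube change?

-2.0

Before: roughly 9.6 units apart; after: 7.6. That's 2.0 units closer together.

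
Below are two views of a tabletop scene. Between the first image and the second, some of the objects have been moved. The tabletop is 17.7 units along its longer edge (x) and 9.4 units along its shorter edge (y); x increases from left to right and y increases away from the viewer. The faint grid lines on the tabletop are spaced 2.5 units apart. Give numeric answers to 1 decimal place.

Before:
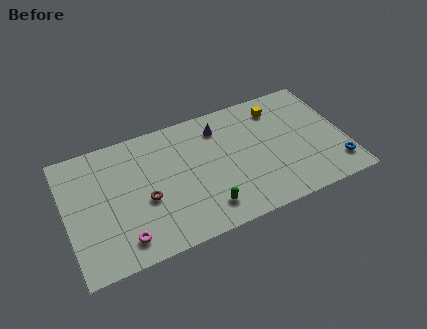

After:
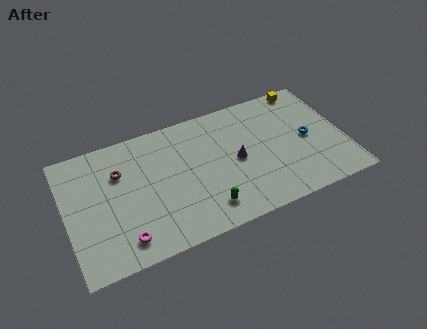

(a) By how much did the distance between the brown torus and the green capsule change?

+2.7

They were about 4.2 units apart before and 6.9 after — 2.7 units further apart.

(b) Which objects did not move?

the magenta torus and the green capsule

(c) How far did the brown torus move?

3.0

From (4.9, 3.9) to (3.5, 6.5), the brown torus covered √(1.4² + 2.6²) ≈ 3.0 units.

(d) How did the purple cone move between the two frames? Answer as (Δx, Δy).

(0.8, -2.9)

The purple cone was at about (10.0, 7.5) and moved to about (10.8, 4.6).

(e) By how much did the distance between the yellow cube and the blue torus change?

-2.5

The distance was about 6.5 in the first image and 4.0 in the second, so they moved 2.5 units closer together.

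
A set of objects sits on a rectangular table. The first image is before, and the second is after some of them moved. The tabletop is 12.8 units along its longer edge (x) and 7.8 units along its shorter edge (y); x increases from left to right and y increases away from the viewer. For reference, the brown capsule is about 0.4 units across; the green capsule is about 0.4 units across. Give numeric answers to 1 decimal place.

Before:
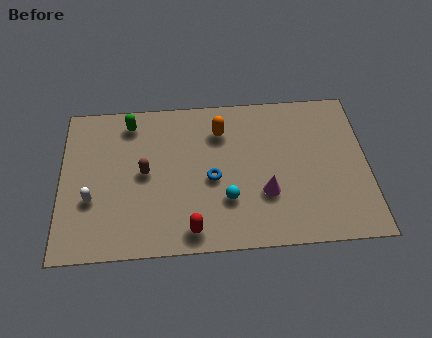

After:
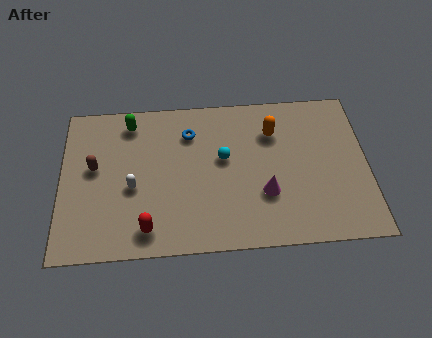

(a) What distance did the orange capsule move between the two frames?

2.2

From (6.7, 5.9) to (8.9, 5.7), the orange capsule covered √(2.2² + 0.2²) ≈ 2.2 units.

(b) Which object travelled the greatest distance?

the blue torus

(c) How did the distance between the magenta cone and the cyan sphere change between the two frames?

+0.9

Before: roughly 1.6 units apart; after: 2.5. That's 0.9 units further apart.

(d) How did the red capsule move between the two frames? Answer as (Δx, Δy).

(-1.8, 0.2)

From the two frames, the red capsule sits at roughly (5.4, 1.0) before and (3.6, 1.2) after.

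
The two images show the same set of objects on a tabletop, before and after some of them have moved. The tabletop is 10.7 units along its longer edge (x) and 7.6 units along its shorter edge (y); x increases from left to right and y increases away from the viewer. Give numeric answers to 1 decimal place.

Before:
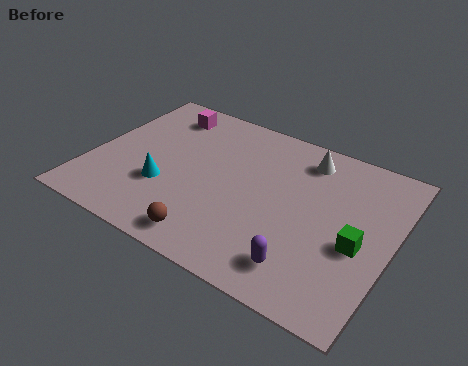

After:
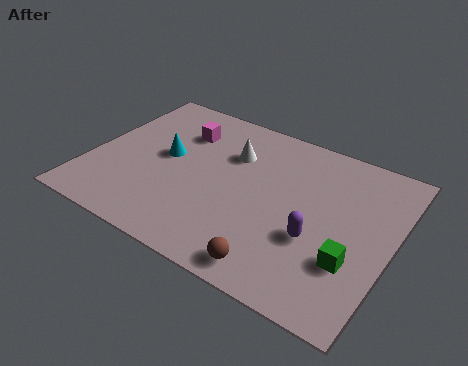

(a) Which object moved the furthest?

the white cone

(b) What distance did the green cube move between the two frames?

0.8

The green cube moved from about (9.6, 3.2) to (9.5, 2.4), a distance of √(0.1² + 0.8²) ≈ 0.8.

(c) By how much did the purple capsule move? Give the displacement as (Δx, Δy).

(0.2, 1.4)

The purple capsule started near (8.0, 1.4) and ended near (8.2, 2.8).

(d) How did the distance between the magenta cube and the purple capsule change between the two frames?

-1.7

They were about 7.7 units apart before and 6.0 after — 1.7 units closer together.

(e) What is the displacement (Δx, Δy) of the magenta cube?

(0.8, -0.7)

From the two frames, the magenta cube sits at roughly (2.1, 6.3) before and (2.9, 5.6) after.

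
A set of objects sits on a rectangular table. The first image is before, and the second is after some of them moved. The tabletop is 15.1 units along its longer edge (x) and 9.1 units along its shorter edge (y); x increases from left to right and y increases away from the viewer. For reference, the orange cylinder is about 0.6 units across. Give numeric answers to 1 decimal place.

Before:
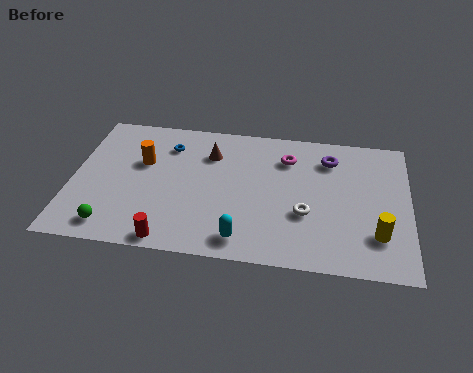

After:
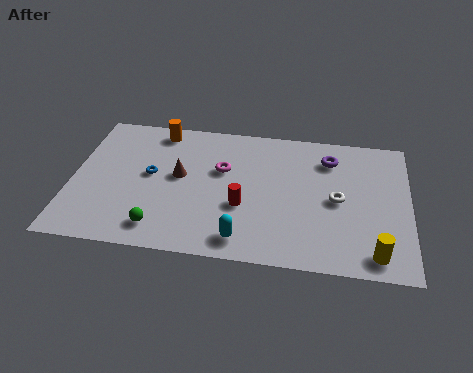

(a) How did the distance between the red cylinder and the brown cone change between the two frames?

-2.8

Before: roughly 6.1 units apart; after: 3.3. That's 2.8 units closer together.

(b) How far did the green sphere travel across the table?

2.1

The green sphere was near (2.0, 1.3) before and (4.1, 1.5) after, so it travelled √(2.1² + 0.2²) ≈ 2.1 units.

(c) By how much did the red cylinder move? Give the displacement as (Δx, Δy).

(3.1, 2.6)

The red cylinder was at about (4.6, 0.8) and moved to about (7.7, 3.4).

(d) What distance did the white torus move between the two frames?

1.8

The white torus was near (10.5, 3.3) before and (11.9, 4.4) after, so it travelled √(1.4² + 1.1²) ≈ 1.8 units.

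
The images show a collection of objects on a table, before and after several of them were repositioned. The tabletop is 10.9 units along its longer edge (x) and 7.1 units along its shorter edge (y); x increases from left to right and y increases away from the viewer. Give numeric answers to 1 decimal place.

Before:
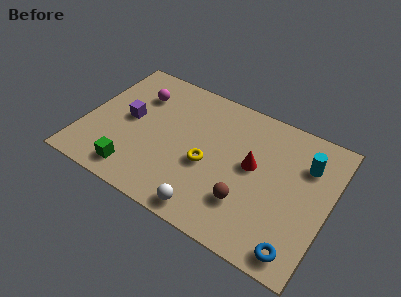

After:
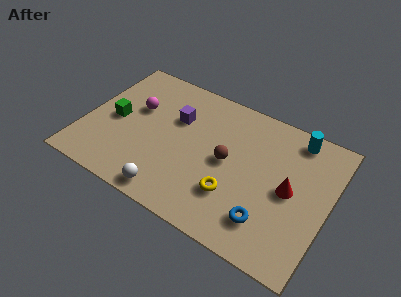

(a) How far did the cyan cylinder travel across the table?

1.3

The cyan cylinder moved from about (9.7, 5.1) to (9.1, 6.2), a distance of √(0.6² + 1.1²) ≈ 1.3.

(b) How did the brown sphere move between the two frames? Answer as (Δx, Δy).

(-1.1, 1.6)

The brown sphere started near (7.5, 2.0) and ended near (6.4, 3.6).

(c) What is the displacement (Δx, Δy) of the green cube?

(-1.3, 2.3)

From the two frames, the green cube sits at roughly (2.6, 1.1) before and (1.3, 3.4) after.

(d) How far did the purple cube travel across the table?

2.2

The purple cube moved from about (1.9, 3.7) to (3.9, 4.7), a distance of √(2.0² + 1.0²) ≈ 2.2.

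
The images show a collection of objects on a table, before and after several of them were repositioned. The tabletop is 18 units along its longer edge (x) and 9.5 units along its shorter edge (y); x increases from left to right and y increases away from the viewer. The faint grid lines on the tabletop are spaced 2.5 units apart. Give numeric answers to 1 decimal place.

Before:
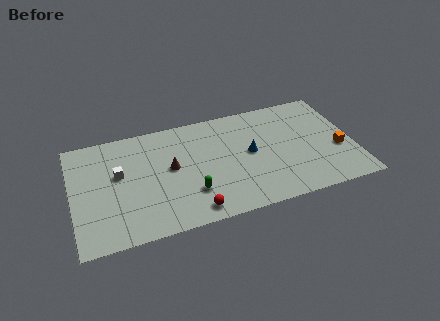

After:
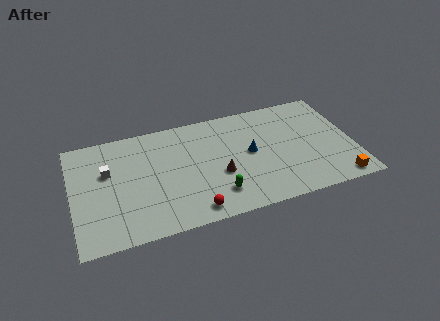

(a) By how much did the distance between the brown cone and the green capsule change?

-1.1

Before: roughly 2.7 units apart; after: 1.6. That's 1.1 units closer together.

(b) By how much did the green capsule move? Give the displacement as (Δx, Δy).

(1.6, -0.6)

From the two frames, the green capsule sits at roughly (7.4, 2.7) before and (9.0, 2.1) after.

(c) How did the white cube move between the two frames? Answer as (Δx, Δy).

(-0.7, 0.4)

From the two frames, the white cube sits at roughly (3.0, 5.6) before and (2.3, 6.0) after.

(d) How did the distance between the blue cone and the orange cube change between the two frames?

+0.9

They were about 5.7 units apart before and 6.6 after — 0.9 units further apart.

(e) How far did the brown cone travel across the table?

3.4

The brown cone was near (6.3, 5.2) before and (9.3, 3.7) after, so it travelled √(3.0² + 1.5²) ≈ 3.4 units.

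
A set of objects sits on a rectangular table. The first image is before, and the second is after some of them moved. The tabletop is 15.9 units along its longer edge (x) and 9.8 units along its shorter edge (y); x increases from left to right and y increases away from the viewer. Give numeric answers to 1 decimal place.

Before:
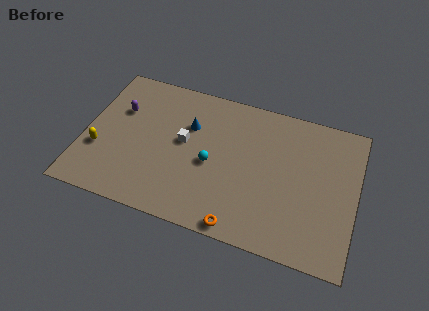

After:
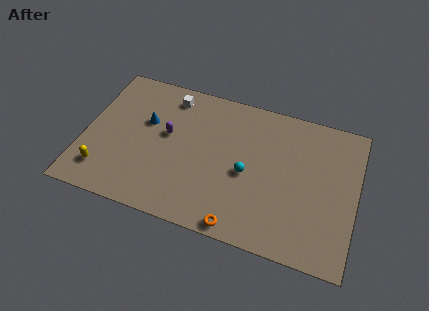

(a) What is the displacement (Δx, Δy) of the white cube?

(-1.1, 2.9)

From the two frames, the white cube sits at roughly (5.8, 5.4) before and (4.7, 8.3) after.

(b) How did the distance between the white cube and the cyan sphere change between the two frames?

+4.3

The distance was about 2.0 in the first image and 6.3 in the second, so they moved 4.3 units further apart.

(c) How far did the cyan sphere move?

2.1

The cyan sphere was near (7.5, 4.4) before and (9.6, 4.4) after, so it travelled √(2.1² + 0.0²) ≈ 2.1 units.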